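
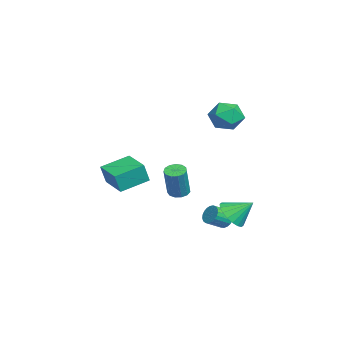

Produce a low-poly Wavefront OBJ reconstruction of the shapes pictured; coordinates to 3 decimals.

v -3.604 -1.172 -1.905
v -3.07 -1.38 -2.14
v -2.341 -1.576 -0.31
v -2.876 -1.368 -0.075
v -3.038 -1.033 -2.116
v -2.309 -1.229 -0.285
v -3.186 -0.73 -2.024
v -2.457 -0.926 -0.194
v -3.467 -0.567 -1.895
v -2.738 -0.764 -0.065
v -3.792 -0.597 -1.769
v -3.063 -0.793 0.061
v -4.057 -0.809 -1.686
v -3.328 -1.005 0.144
v -4.178 -1.136 -1.673
v -3.449 -1.332 0.158
v -4.117 -1.475 -1.734
v -3.389 -1.671 0.097
v -3.894 -1.717 -1.849
v -3.165 -1.914 -0.018
v -3.578 -1.787 -1.982
v -2.85 -1.983 -0.151
v -3.271 -1.661 -2.09
v -2.542 -1.857 -0.26
v 0.844 -4.859 0.552
v 1.087 -5.134 1.684
v 0.113 -3.422 1.058
v 0.356 -3.697 2.19
v 2.284 -4.083 0.43
v 2.527 -4.358 1.562
v 1.553 -2.646 0.936
v 1.796 -2.921 2.068
v 1.588 1.18 -1.766
v 1.781 0.95 -2.285
v 2.205 0.15 -1.774
v 2.012 0.38 -1.254
v 1.972 1.095 -2.218
v 2.397 0.295 -1.707
v 2.098 1.254 -2.073
v 2.522 0.455 -1.561
v 2.135 1.401 -1.874
v 2.559 0.601 -1.363
v 2.077 1.509 -1.657
v 2.502 0.71 -1.146
v 1.935 1.561 -1.459
v 2.36 0.761 -0.947
v 1.733 1.546 -1.313
v 2.157 0.747 -0.802
v 1.505 1.468 -1.246
v 1.93 0.669 -0.735
v 1.292 1.341 -1.269
v 1.717 0.541 -0.757
v 1.13 1.185 -1.378
v 1.555 0.385 -0.866
v 1.047 1.029 -1.553
v 1.472 0.229 -1.042
v 1.058 0.898 -1.766
v 1.482 0.099 -1.254
v 1.16 0.817 -1.978
v 1.585 0.017 -1.467
v 1.336 0.798 -2.154
v 1.761 -0.002 -1.642
v 1.556 0.845 -2.263
v 1.98 0.045 -1.751
v -4.308 1.925 4.195
v -3.269 1.715 4.25
v -4.431 0.945 2.79
v -3.392 0.735 2.845
v -4.052 0.342 3.578
v -3.976 0.948 4.446
v -3.724 1.712 2.594
v -3.648 2.318 3.462
v -2.907 1.584 3.261
v -3.11 0.737 3.869
v -4.59 1.923 3.171
v -4.793 1.076 3.779
v 2.888 1.431 -0.914
v 3.568 0.971 -0.477
v 3.032 2.489 -0.026
v 3.773 1.185 -0.765
v 3.802 1.448 -1.084
v 3.651 1.708 -1.368
v 3.349 1.912 -1.563
v 2.955 2.022 -1.629
v 2.548 2.014 -1.554
v 2.208 1.891 -1.352
v 2.003 1.676 -1.064
v 1.974 1.413 -0.745
v 2.125 1.153 -0.461
v 2.427 0.949 -0.266
v 2.821 0.84 -0.2
v 3.228 0.847 -0.275
f 2 1 5
f 2 5 3
f 3 5 6
f 3 6 4
f 5 1 7
f 5 7 6
f 6 7 8
f 6 8 4
f 7 1 9
f 7 9 8
f 8 9 10
f 8 10 4
f 9 1 11
f 9 11 10
f 10 11 12
f 10 12 4
f 11 1 13
f 11 13 12
f 12 13 14
f 12 14 4
f 13 1 15
f 13 15 14
f 14 15 16
f 14 16 4
f 15 1 17
f 15 17 16
f 16 17 18
f 16 18 4
f 17 1 19
f 17 19 18
f 18 19 20
f 18 20 4
f 19 1 21
f 19 21 20
f 20 21 22
f 20 22 4
f 21 1 23
f 21 23 22
f 22 23 24
f 22 24 4
f 23 1 2
f 23 2 24
f 24 2 3
f 24 3 4
f 26 28 25
f 29 26 25
f 25 28 27
f 27 29 25
f 26 32 28
f 30 26 29
f 30 32 26
f 28 32 27
f 31 29 27
f 27 32 31
f 31 30 29
f 32 30 31
f 34 33 37
f 34 37 35
f 35 37 38
f 35 38 36
f 37 33 39
f 37 39 38
f 38 39 40
f 38 40 36
f 39 33 41
f 39 41 40
f 40 41 42
f 40 42 36
f 41 33 43
f 41 43 42
f 42 43 44
f 42 44 36
f 43 33 45
f 43 45 44
f 44 45 46
f 44 46 36
f 45 33 47
f 45 47 46
f 46 47 48
f 46 48 36
f 47 33 49
f 47 49 48
f 48 49 50
f 48 50 36
f 49 33 51
f 49 51 50
f 50 51 52
f 50 52 36
f 51 33 53
f 51 53 52
f 52 53 54
f 52 54 36
f 53 33 55
f 53 55 54
f 54 55 56
f 54 56 36
f 55 33 57
f 55 57 56
f 56 57 58
f 56 58 36
f 57 33 59
f 57 59 58
f 58 59 60
f 58 60 36
f 59 33 61
f 59 61 60
f 60 61 62
f 60 62 36
f 61 33 63
f 61 63 62
f 62 63 64
f 62 64 36
f 63 33 34
f 63 34 64
f 64 34 35
f 64 35 36
f 65 76 70
f 65 70 66
f 65 66 72
f 65 72 75
f 65 75 76
f 66 70 74
f 70 76 69
f 76 75 67
f 75 72 71
f 72 66 73
f 68 74 69
f 68 69 67
f 68 67 71
f 68 71 73
f 68 73 74
f 69 74 70
f 67 69 76
f 71 67 75
f 73 71 72
f 74 73 66
f 78 77 80
f 78 80 79
f 80 77 81
f 80 81 79
f 81 77 82
f 81 82 79
f 82 77 83
f 82 83 79
f 83 77 84
f 83 84 79
f 84 77 85
f 84 85 79
f 85 77 86
f 85 86 79
f 86 77 87
f 86 87 79
f 87 77 88
f 87 88 79
f 88 77 89
f 88 89 79
f 89 77 90
f 89 90 79
f 90 77 91
f 90 91 79
f 91 77 92
f 91 92 79
f 92 77 78
f 92 78 79



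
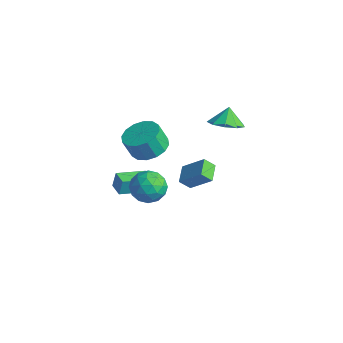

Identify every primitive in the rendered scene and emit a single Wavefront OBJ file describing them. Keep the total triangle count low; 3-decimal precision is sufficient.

v -2.128 2.1 -2.783
v -2.403 1.594 -2.213
v -2.847 2.853 -2.463
v -3.123 2.348 -1.893
v -1.077 2.672 -1.767
v -1.353 2.167 -1.197
v -1.797 3.426 -1.447
v -2.072 2.92 -0.877
v -1.304 3.659 2.03
v -0.52 4.213 2.019
v -1.576 4.061 2.95
v -1.021 4.527 1.734
v -1.655 4.436 1.587
v -2.124 3.98 1.648
v -2.21 3.375 1.887
v -1.872 2.902 2.193
v -1.268 2.784 2.423
v -0.682 3.075 2.469
v -0.386 3.639 2.31
v 0.097 -2.615 1.881
v 0.72 -1.89 1.938
v 1.22 -3.61 2.262
v 1.843 -2.885 2.319
v 1.144 -2.967 2.967
v 0.449 -2.352 2.731
v 1.491 -3.148 1.469
v 0.796 -2.533 1.233
v 1.581 -2.22 1.683
v 1.366 -2.108 2.608
v 0.574 -3.392 1.592
v 0.359 -3.28 2.517
v 0.31 -2.165 1.876
v 1.63 -3.335 2.324
v 1.219 -3.383 2.705
v 1.585 -2.957 2.738
v 0.151 -2.436 2.343
v 0.517 -2.011 2.376
v 0.766 -2.643 2.98
v 1.423 -3.489 1.824
v 1.789 -3.064 1.857
v 0.355 -2.543 1.462
v 0.721 -2.117 1.495
v 1.174 -2.857 1.22
v 1.182 -1.933 1.759
v 1.842 -2.518 1.983
v 1.635 -2.673 1.484
v 1.227 -2.311 1.345
v 1.056 -1.867 2.304
v 1.716 -2.452 2.527
v 1.305 -2.5 2.908
v 0.897 -2.138 2.77
v 1.562 -2.061 2.154
v 0.224 -3.048 1.673
v 0.884 -3.633 1.896
v 1.043 -3.362 1.43
v 0.635 -3 1.292
v 0.098 -2.982 2.217
v 0.758 -3.567 2.441
v 0.713 -3.189 2.855
v 0.305 -2.827 2.716
v 0.378 -3.439 2.046
v -1.629 -0.74 2.205
v -0.94 -0.113 2.57
v -1.162 -0.514 3.679
v -1.851 -1.14 3.315
v -1.383 0.155 2.578
v -1.605 -0.246 3.687
v -1.891 0.184 2.487
v -2.113 -0.217 3.596
v -2.33 -0.035 2.32
v -2.552 -0.436 3.429
v -2.58 -0.443 2.122
v -2.802 -0.844 3.231
v -2.576 -0.93 1.947
v -2.798 -1.331 3.056
v -2.318 -1.366 1.841
v -2.54 -1.767 2.95
v -1.875 -1.634 1.833
v -2.097 -2.035 2.942
v -1.367 -1.663 1.924
v -1.589 -2.064 3.033
v -0.928 -1.444 2.091
v -1.15 -1.845 3.2
v -0.678 -1.036 2.289
v -0.9 -1.437 3.398
v -0.682 -0.549 2.464
v -0.904 -0.95 3.573
v -4.094 -1.291 -2.172
v -4.064 -1.085 -1.276
v -3.723 0.263 -2.541
v -3.693 0.469 -1.645
v -3.247 -1.489 -2.155
v -3.217 -1.283 -1.259
v -2.876 0.065 -2.524
v -2.846 0.271 -1.628
f 2 4 1
f 5 2 1
f 1 4 3
f 3 5 1
f 2 8 4
f 6 2 5
f 6 8 2
f 4 8 3
f 7 5 3
f 3 8 7
f 7 6 5
f 8 6 7
f 10 9 12
f 10 12 11
f 12 9 13
f 12 13 11
f 13 9 14
f 13 14 11
f 14 9 15
f 14 15 11
f 15 9 16
f 15 16 11
f 16 9 17
f 16 17 11
f 17 9 18
f 17 18 11
f 18 9 19
f 18 19 11
f 19 9 10
f 19 10 11
f 20 57 36
f 57 31 60
f 36 60 25
f 57 60 36
f 20 36 32
f 36 25 37
f 32 37 21
f 36 37 32
f 20 32 41
f 32 21 42
f 41 42 27
f 32 42 41
f 20 41 53
f 41 27 56
f 53 56 30
f 41 56 53
f 20 53 57
f 53 30 61
f 57 61 31
f 53 61 57
f 21 37 48
f 37 25 51
f 48 51 29
f 37 51 48
f 25 60 38
f 60 31 59
f 38 59 24
f 60 59 38
f 31 61 58
f 61 30 54
f 58 54 22
f 61 54 58
f 30 56 55
f 56 27 43
f 55 43 26
f 56 43 55
f 27 42 47
f 42 21 44
f 47 44 28
f 42 44 47
f 23 49 35
f 49 29 50
f 35 50 24
f 49 50 35
f 23 35 33
f 35 24 34
f 33 34 22
f 35 34 33
f 23 33 40
f 33 22 39
f 40 39 26
f 33 39 40
f 23 40 45
f 40 26 46
f 45 46 28
f 40 46 45
f 23 45 49
f 45 28 52
f 49 52 29
f 45 52 49
f 24 50 38
f 50 29 51
f 38 51 25
f 50 51 38
f 22 34 58
f 34 24 59
f 58 59 31
f 34 59 58
f 26 39 55
f 39 22 54
f 55 54 30
f 39 54 55
f 28 46 47
f 46 26 43
f 47 43 27
f 46 43 47
f 29 52 48
f 52 28 44
f 48 44 21
f 52 44 48
f 63 62 66
f 63 66 64
f 64 66 67
f 64 67 65
f 66 62 68
f 66 68 67
f 67 68 69
f 67 69 65
f 68 62 70
f 68 70 69
f 69 70 71
f 69 71 65
f 70 62 72
f 70 72 71
f 71 72 73
f 71 73 65
f 72 62 74
f 72 74 73
f 73 74 75
f 73 75 65
f 74 62 76
f 74 76 75
f 75 76 77
f 75 77 65
f 76 62 78
f 76 78 77
f 77 78 79
f 77 79 65
f 78 62 80
f 78 80 79
f 79 80 81
f 79 81 65
f 80 62 82
f 80 82 81
f 81 82 83
f 81 83 65
f 82 62 84
f 82 84 83
f 83 84 85
f 83 85 65
f 84 62 86
f 84 86 85
f 85 86 87
f 85 87 65
f 86 62 63
f 86 63 87
f 87 63 64
f 87 64 65
f 89 91 88
f 92 89 88
f 88 91 90
f 90 92 88
f 89 95 91
f 93 89 92
f 93 95 89
f 91 95 90
f 94 92 90
f 90 95 94
f 94 93 92
f 95 93 94



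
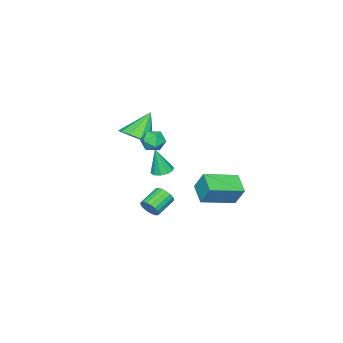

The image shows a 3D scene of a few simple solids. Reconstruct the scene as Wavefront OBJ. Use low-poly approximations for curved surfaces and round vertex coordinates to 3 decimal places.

v -3.188 2.34 -3.141
v -3.148 2.974 -1.939
v -4.918 3.477 -3.683
v -4.877 4.112 -2.481
v -2.383 3.308 -3.679
v -2.342 3.943 -2.477
v -4.112 4.446 -4.221
v -4.072 5.08 -3.019
v -0.889 0.975 -4.266
v -0.621 1.279 -3.758
v -1.844 1.43 -3.205
v -2.111 1.125 -3.714
v -0.677 1.496 -3.941
v -1.9 1.647 -3.388
v -0.775 1.61 -4.188
v -1.998 1.761 -3.635
v -0.895 1.598 -4.451
v -2.118 1.748 -3.898
v -1.014 1.462 -4.677
v -2.237 1.613 -4.124
v -1.109 1.23 -4.822
v -2.331 1.381 -4.269
v -1.159 0.948 -4.857
v -2.382 1.098 -4.304
v -1.156 0.67 -4.775
v -2.379 0.821 -4.222
v -1.1 0.453 -4.592
v -2.323 0.604 -4.039
v -1.002 0.339 -4.345
v -2.225 0.49 -3.792
v -0.882 0.352 -4.082
v -2.105 0.502 -3.529
v -0.763 0.487 -3.856
v -1.986 0.638 -3.303
v -0.669 0.719 -3.711
v -1.891 0.87 -3.158
v -0.618 1.002 -3.676
v -1.841 1.152 -3.123
v 1.001 1.469 2.408
v 1.687 1.062 3.028
v -0.181 1.611 3.812
v 1.767 1.681 3.032
v 1.554 2.219 2.798
v 1.129 2.471 2.415
v 0.656 2.339 2.03
v 0.314 1.876 1.789
v 0.235 1.257 1.785
v 0.448 0.719 2.019
v 0.872 0.467 2.402
v 1.346 0.598 2.787
v -0.677 1.98 -0.758
v -0.216 1.547 -0.905
v -0.443 1.68 0.858
v -0.04 1.906 -0.864
v -0.108 2.293 -0.782
v -0.393 2.561 -0.691
v -0.787 2.607 -0.625
v -1.139 2.413 -0.61
v -1.314 2.054 -0.651
v -1.246 1.667 -0.733
v -0.961 1.399 -0.825
v -0.568 1.353 -0.89
v 2.198 4.291 3.575
v 2.616 3.971 4.089
v 2.224 3.289 2.931
v 2.642 2.969 3.445
v 1.938 3.129 3.59
v 1.922 3.748 3.988
v 2.918 3.512 3.032
v 2.902 4.131 3.43
v 3.061 3.49 3.754
v 2.455 3.253 4.099
v 2.385 4.007 2.921
v 1.779 3.77 3.266
f 2 4 1
f 5 2 1
f 1 4 3
f 3 5 1
f 2 8 4
f 6 2 5
f 6 8 2
f 4 8 3
f 7 5 3
f 3 8 7
f 7 6 5
f 8 6 7
f 10 9 13
f 10 13 11
f 11 13 14
f 11 14 12
f 13 9 15
f 13 15 14
f 14 15 16
f 14 16 12
f 15 9 17
f 15 17 16
f 16 17 18
f 16 18 12
f 17 9 19
f 17 19 18
f 18 19 20
f 18 20 12
f 19 9 21
f 19 21 20
f 20 21 22
f 20 22 12
f 21 9 23
f 21 23 22
f 22 23 24
f 22 24 12
f 23 9 25
f 23 25 24
f 24 25 26
f 24 26 12
f 25 9 27
f 25 27 26
f 26 27 28
f 26 28 12
f 27 9 29
f 27 29 28
f 28 29 30
f 28 30 12
f 29 9 31
f 29 31 30
f 30 31 32
f 30 32 12
f 31 9 33
f 31 33 32
f 32 33 34
f 32 34 12
f 33 9 35
f 33 35 34
f 34 35 36
f 34 36 12
f 35 9 37
f 35 37 36
f 36 37 38
f 36 38 12
f 37 9 10
f 37 10 38
f 38 10 11
f 38 11 12
f 40 39 42
f 40 42 41
f 42 39 43
f 42 43 41
f 43 39 44
f 43 44 41
f 44 39 45
f 44 45 41
f 45 39 46
f 45 46 41
f 46 39 47
f 46 47 41
f 47 39 48
f 47 48 41
f 48 39 49
f 48 49 41
f 49 39 50
f 49 50 41
f 50 39 40
f 50 40 41
f 52 51 54
f 52 54 53
f 54 51 55
f 54 55 53
f 55 51 56
f 55 56 53
f 56 51 57
f 56 57 53
f 57 51 58
f 57 58 53
f 58 51 59
f 58 59 53
f 59 51 60
f 59 60 53
f 60 51 61
f 60 61 53
f 61 51 62
f 61 62 53
f 62 51 52
f 62 52 53
f 63 74 68
f 63 68 64
f 63 64 70
f 63 70 73
f 63 73 74
f 64 68 72
f 68 74 67
f 74 73 65
f 73 70 69
f 70 64 71
f 66 72 67
f 66 67 65
f 66 65 69
f 66 69 71
f 66 71 72
f 67 72 68
f 65 67 74
f 69 65 73
f 71 69 70
f 72 71 64



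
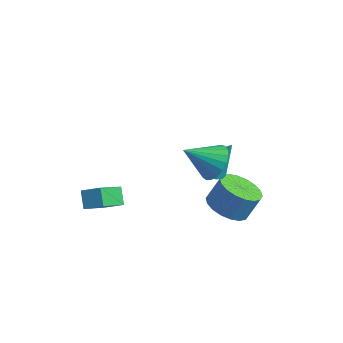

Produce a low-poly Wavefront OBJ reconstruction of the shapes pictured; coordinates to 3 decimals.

v -2.575 -1.472 -3.144
v -3.079 -0.988 -2.53
v -2.588 -0 -4.314
v -3.092 0.484 -3.7
v -1.768 -1.144 -2.74
v -2.272 -0.66 -2.126
v -1.781 0.328 -3.91
v -2.285 0.812 -3.296
v 1.436 2.209 -0.875
v 1.89 2.716 -1.276
v 2.144 2.771 0.635
v 1.576 2.914 -1.203
v 1.23 2.95 -1.054
v 0.931 2.817 -0.865
v 0.748 2.544 -0.677
v 0.723 2.195 -0.535
v 0.861 1.848 -0.471
v 1.13 1.585 -0.499
v 1.47 1.464 -0.614
v 1.802 1.514 -0.788
v 2.05 1.723 -0.982
v 2.157 2.044 -1.152
v 2.099 2.402 -1.258
v 1.952 2.784 -3.94
v 2.889 2.337 -3.992
v 3.226 2.909 -2.852
v 2.288 3.356 -2.8
v 2.954 2.738 -4.213
v 3.291 3.311 -3.072
v 2.821 3.149 -4.38
v 3.157 3.721 -3.239
v 2.515 3.487 -4.46
v 2.852 4.06 -3.319
v 2.098 3.686 -4.436
v 2.434 4.259 -3.296
v 1.652 3.706 -4.315
v 1.988 4.279 -3.174
v 1.265 3.544 -4.119
v 1.601 4.116 -2.979
v 1.014 3.231 -3.888
v 1.351 3.803 -2.748
v 0.949 2.829 -3.668
v 1.286 3.402 -2.527
v 1.083 2.419 -3.501
v 1.419 2.991 -2.36
v 1.388 2.08 -3.421
v 1.725 2.653 -2.28
v 1.806 1.881 -3.444
v 2.142 2.454 -2.304
v 2.252 1.861 -3.566
v 2.588 2.434 -2.425
v 2.639 2.024 -3.761
v 2.975 2.596 -2.621
v 2.836 0.433 1.699
v 3.538 0.224 2.239
v 1.844 -0.413 2.661
v 3.413 0.546 2.393
v 3.188 0.849 2.428
v 2.902 1.079 2.336
v 2.605 1.198 2.134
v 2.348 1.185 1.857
v 2.175 1.041 1.553
v 2.116 0.793 1.274
v 2.182 0.482 1.068
v 2.36 0.163 0.971
v 2.621 -0.11 1.001
v 2.919 -0.288 1.151
v 3.203 -0.342 1.395
v 3.423 -0.262 1.693
v 3.541 -0.062 1.991
f 2 4 1
f 5 2 1
f 1 4 3
f 3 5 1
f 2 8 4
f 6 2 5
f 6 8 2
f 4 8 3
f 7 5 3
f 3 8 7
f 7 6 5
f 8 6 7
f 10 9 12
f 10 12 11
f 12 9 13
f 12 13 11
f 13 9 14
f 13 14 11
f 14 9 15
f 14 15 11
f 15 9 16
f 15 16 11
f 16 9 17
f 16 17 11
f 17 9 18
f 17 18 11
f 18 9 19
f 18 19 11
f 19 9 20
f 19 20 11
f 20 9 21
f 20 21 11
f 21 9 22
f 21 22 11
f 22 9 23
f 22 23 11
f 23 9 10
f 23 10 11
f 25 24 28
f 25 28 26
f 26 28 29
f 26 29 27
f 28 24 30
f 28 30 29
f 29 30 31
f 29 31 27
f 30 24 32
f 30 32 31
f 31 32 33
f 31 33 27
f 32 24 34
f 32 34 33
f 33 34 35
f 33 35 27
f 34 24 36
f 34 36 35
f 35 36 37
f 35 37 27
f 36 24 38
f 36 38 37
f 37 38 39
f 37 39 27
f 38 24 40
f 38 40 39
f 39 40 41
f 39 41 27
f 40 24 42
f 40 42 41
f 41 42 43
f 41 43 27
f 42 24 44
f 42 44 43
f 43 44 45
f 43 45 27
f 44 24 46
f 44 46 45
f 45 46 47
f 45 47 27
f 46 24 48
f 46 48 47
f 47 48 49
f 47 49 27
f 48 24 50
f 48 50 49
f 49 50 51
f 49 51 27
f 50 24 52
f 50 52 51
f 51 52 53
f 51 53 27
f 52 24 25
f 52 25 53
f 53 25 26
f 53 26 27
f 55 54 57
f 55 57 56
f 57 54 58
f 57 58 56
f 58 54 59
f 58 59 56
f 59 54 60
f 59 60 56
f 60 54 61
f 60 61 56
f 61 54 62
f 61 62 56
f 62 54 63
f 62 63 56
f 63 54 64
f 63 64 56
f 64 54 65
f 64 65 56
f 65 54 66
f 65 66 56
f 66 54 67
f 66 67 56
f 67 54 68
f 67 68 56
f 68 54 69
f 68 69 56
f 69 54 70
f 69 70 56
f 70 54 55
f 70 55 56



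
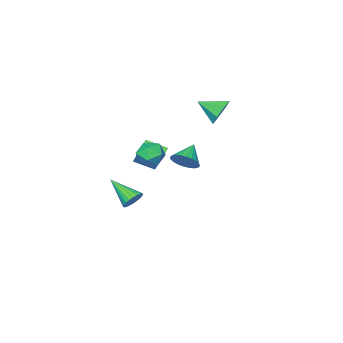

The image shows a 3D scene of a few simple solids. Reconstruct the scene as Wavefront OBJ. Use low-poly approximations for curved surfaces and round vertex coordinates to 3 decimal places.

v 2.825 0.986 2.286
v 3.223 1.574 1.92
v 3.357 0.126 1.48
v 3.755 0.714 1.114
v 3.948 0.505 1.861
v 3.619 1.036 2.359
v 2.961 0.664 1.041
v 2.632 1.195 1.539
v 3.307 1.375 1.151
v 3.917 1.277 1.658
v 2.663 0.423 1.742
v 3.273 0.325 2.249
v 0.974 -3.063 -4.052
v 1.625 -3.052 -4.162
v 1.166 -4.617 -3.068
v 1.603 -2.907 -3.929
v 1.473 -2.79 -3.718
v 1.257 -2.719 -3.565
v 0.992 -2.708 -3.496
v 0.723 -2.759 -3.523
v 0.498 -2.861 -3.641
v 0.355 -2.999 -3.831
v 0.319 -3.148 -4.059
v 0.397 -3.282 -4.285
v 0.574 -3.378 -4.472
v 0.82 -3.419 -4.586
v 1.093 -3.399 -4.607
v 1.345 -3.321 -4.533
v 1.533 -3.198 -4.375
v 0.014 -3.559 -0.817
v 0.75 -2.323 0.572
v -0.653 -2.637 -1.284
v 0.083 -1.401 0.105
v 0.717 -3.339 -1.385
v 1.453 -2.103 0.004
v 0.05 -2.417 -1.852
v 0.786 -1.181 -0.463
v 3.108 3.053 1.964
v 3.504 2.455 2.182
v 2.172 2.687 2.656
v 3.578 2.65 2.387
v 3.581 2.907 2.527
v 3.512 3.186 2.582
v 3.382 3.445 2.543
v 3.21 3.644 2.415
v 3.022 3.753 2.219
v 2.847 3.756 1.984
v 2.712 3.652 1.746
v 2.638 3.457 1.542
v 2.635 3.2 1.401
v 2.704 2.921 1.347
v 2.834 2.662 1.386
v 3.006 2.463 1.514
v 3.194 2.353 1.71
v 3.369 2.35 1.945
v -2.344 -0.081 2.307
v -1.62 0.057 1.809
v -1.736 -1.159 2.893
v -1.596 0.392 2.401
v -2.011 0.451 2.938
v -2.621 0.197 3.106
v -3.069 -0.219 2.805
v -3.092 -0.554 2.212
v -2.677 -0.612 1.675
v -2.067 -0.359 1.508
f 1 12 6
f 1 6 2
f 1 2 8
f 1 8 11
f 1 11 12
f 2 6 10
f 6 12 5
f 12 11 3
f 11 8 7
f 8 2 9
f 4 10 5
f 4 5 3
f 4 3 7
f 4 7 9
f 4 9 10
f 5 10 6
f 3 5 12
f 7 3 11
f 9 7 8
f 10 9 2
f 14 13 16
f 14 16 15
f 16 13 17
f 16 17 15
f 17 13 18
f 17 18 15
f 18 13 19
f 18 19 15
f 19 13 20
f 19 20 15
f 20 13 21
f 20 21 15
f 21 13 22
f 21 22 15
f 22 13 23
f 22 23 15
f 23 13 24
f 23 24 15
f 24 13 25
f 24 25 15
f 25 13 26
f 25 26 15
f 26 13 27
f 26 27 15
f 27 13 28
f 27 28 15
f 28 13 29
f 28 29 15
f 29 13 14
f 29 14 15
f 31 33 30
f 34 31 30
f 30 33 32
f 32 34 30
f 31 37 33
f 35 31 34
f 35 37 31
f 33 37 32
f 36 34 32
f 32 37 36
f 36 35 34
f 37 35 36
f 39 38 41
f 39 41 40
f 41 38 42
f 41 42 40
f 42 38 43
f 42 43 40
f 43 38 44
f 43 44 40
f 44 38 45
f 44 45 40
f 45 38 46
f 45 46 40
f 46 38 47
f 46 47 40
f 47 38 48
f 47 48 40
f 48 38 49
f 48 49 40
f 49 38 50
f 49 50 40
f 50 38 51
f 50 51 40
f 51 38 52
f 51 52 40
f 52 38 53
f 52 53 40
f 53 38 54
f 53 54 40
f 54 38 55
f 54 55 40
f 55 38 39
f 55 39 40
f 57 56 59
f 57 59 58
f 59 56 60
f 59 60 58
f 60 56 61
f 60 61 58
f 61 56 62
f 61 62 58
f 62 56 63
f 62 63 58
f 63 56 64
f 63 64 58
f 64 56 65
f 64 65 58
f 65 56 57
f 65 57 58



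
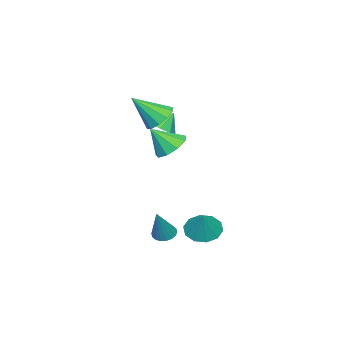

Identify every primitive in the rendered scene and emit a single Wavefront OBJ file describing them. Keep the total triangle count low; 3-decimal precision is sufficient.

v -1.874 -1.099 1.33
v -1.219 -1.381 1.755
v -2.326 -0.641 2.33
v -1.127 -0.794 1.528
v -1.473 -0.387 1.185
v -2.053 -0.396 0.926
v -2.528 -0.818 0.904
v -2.62 -1.404 1.132
v -2.274 -1.812 1.475
v -1.694 -1.802 1.733
v 1.461 3.28 -4.028
v 2.221 2.661 -4.344
v 2.299 3.7 -2.832
v 2.311 3.233 -4.607
v 2.077 3.823 -4.65
v 1.607 4.206 -4.455
v 1.082 4.236 -4.097
v 0.701 3.9 -3.713
v 0.61 3.328 -3.449
v 0.845 2.737 -3.407
v 1.314 2.355 -3.602
v 1.84 2.325 -3.959
v 2.741 1.725 -4.185
v 3.301 1.845 -4.532
v 3.799 1.895 -2.415
v 3.188 2.118 -4.491
v 2.987 2.313 -4.389
v 2.737 2.392 -4.247
v 2.487 2.338 -4.093
v 2.288 2.163 -3.957
v 2.179 1.901 -3.866
v 2.18 1.604 -3.839
v 2.293 1.331 -3.88
v 2.494 1.136 -3.981
v 2.744 1.058 -4.123
v 2.994 1.111 -4.278
v 3.193 1.286 -4.414
v 3.303 1.548 -4.504
v 2.995 2.286 2.082
v 3.772 2.002 1.503
v 3.605 1.434 3.318
v 3.926 2.589 1.832
v 3.644 3.035 2.278
v 3.059 3.13 2.633
v 2.444 2.83 2.73
v 2.087 2.276 2.524
v 2.155 1.726 2.111
v 2.616 1.438 1.685
v 3.255 1.547 1.445
v -0.485 -0.4 2.526
v 0.072 0.361 2.858
v 0.345 -1.66 4.014
v -0.464 0.369 3.165
v -1.009 0.084 3.227
v -1.354 -0.386 3.022
v -1.367 -0.862 2.627
v -1.043 -1.16 2.193
v -0.507 -1.169 1.887
v 0.038 -0.883 1.824
v 0.383 -0.413 2.03
v 0.396 0.062 2.425
f 2 1 4
f 2 4 3
f 4 1 5
f 4 5 3
f 5 1 6
f 5 6 3
f 6 1 7
f 6 7 3
f 7 1 8
f 7 8 3
f 8 1 9
f 8 9 3
f 9 1 10
f 9 10 3
f 10 1 2
f 10 2 3
f 12 11 14
f 12 14 13
f 14 11 15
f 14 15 13
f 15 11 16
f 15 16 13
f 16 11 17
f 16 17 13
f 17 11 18
f 17 18 13
f 18 11 19
f 18 19 13
f 19 11 20
f 19 20 13
f 20 11 21
f 20 21 13
f 21 11 22
f 21 22 13
f 22 11 12
f 22 12 13
f 24 23 26
f 24 26 25
f 26 23 27
f 26 27 25
f 27 23 28
f 27 28 25
f 28 23 29
f 28 29 25
f 29 23 30
f 29 30 25
f 30 23 31
f 30 31 25
f 31 23 32
f 31 32 25
f 32 23 33
f 32 33 25
f 33 23 34
f 33 34 25
f 34 23 35
f 34 35 25
f 35 23 36
f 35 36 25
f 36 23 37
f 36 37 25
f 37 23 38
f 37 38 25
f 38 23 24
f 38 24 25
f 40 39 42
f 40 42 41
f 42 39 43
f 42 43 41
f 43 39 44
f 43 44 41
f 44 39 45
f 44 45 41
f 45 39 46
f 45 46 41
f 46 39 47
f 46 47 41
f 47 39 48
f 47 48 41
f 48 39 49
f 48 49 41
f 49 39 40
f 49 40 41
f 51 50 53
f 51 53 52
f 53 50 54
f 53 54 52
f 54 50 55
f 54 55 52
f 55 50 56
f 55 56 52
f 56 50 57
f 56 57 52
f 57 50 58
f 57 58 52
f 58 50 59
f 58 59 52
f 59 50 60
f 59 60 52
f 60 50 61
f 60 61 52
f 61 50 51
f 61 51 52



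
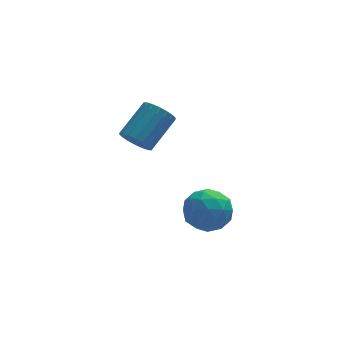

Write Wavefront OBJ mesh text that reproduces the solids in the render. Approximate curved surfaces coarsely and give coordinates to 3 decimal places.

v -2.827 -1.219 0.608
v -2.23 -1.457 0.202
v -1.136 -0.46 1.226
v -1.733 -0.221 1.632
v -2.328 -1.179 0.036
v -1.234 -0.182 1.06
v -2.525 -0.909 -0.017
v -1.43 0.088 1.007
v -2.781 -0.7 0.054
v -1.687 0.297 1.078
v -3.047 -0.594 0.235
v -1.953 0.403 1.259
v -3.269 -0.612 0.489
v -2.175 0.385 1.513
v -3.403 -0.75 0.767
v -2.309 0.248 1.791
v -3.424 -0.98 1.014
v -2.33 0.017 2.038
v -3.326 -1.258 1.18
v -2.232 -0.261 2.204
v -3.13 -1.528 1.233
v -2.035 -0.531 2.257
v -2.873 -1.737 1.162
v -1.779 -0.74 2.186
v -2.607 -1.843 0.981
v -1.513 -0.846 2.005
v -2.385 -1.825 0.727
v -1.291 -0.828 1.751
v -2.251 -1.688 0.449
v -1.157 -0.69 1.473
v 0.31 -1.488 -4.318
v 0.851 -2.254 -3.756
v -0.891 -1.386 -3.024
v -0.35 -2.152 -2.462
v 0.088 -1.159 -2.594
v 0.831 -1.222 -3.394
v -0.871 -2.418 -3.386
v -0.128 -2.481 -4.186
v 0.121 -2.829 -3.18
v 0.714 -2.051 -2.691
v -0.754 -1.589 -4.089
v -0.161 -0.811 -3.6
v 0.686 -1.88 -4.151
v -0.726 -1.76 -2.629
v -0.468 -1.177 -2.707
v -0.15 -1.627 -2.376
v 0.674 -1.273 -3.938
v 0.992 -1.724 -3.608
v 0.544 -1.08 -2.925
v -1.032 -1.916 -3.172
v -0.714 -2.367 -2.842
v 0.11 -2.013 -4.404
v 0.428 -2.463 -4.073
v -0.584 -2.56 -3.855
v 0.575 -2.668 -3.482
v -0.131 -2.608 -2.721
v -0.437 -2.764 -3.264
v -0.001 -2.801 -3.734
v 0.924 -2.211 -3.194
v 0.217 -2.151 -2.433
v 0.475 -1.568 -2.511
v 0.912 -1.604 -2.981
v 0.495 -2.549 -2.855
v -0.257 -1.489 -4.347
v -0.964 -1.429 -3.586
v -0.952 -2.036 -3.799
v -0.515 -2.072 -4.269
v 0.091 -1.032 -4.059
v -0.615 -0.972 -3.298
v -0.039 -0.839 -3.046
v 0.397 -0.876 -3.516
v -0.535 -1.091 -3.925
f 2 1 5
f 2 5 3
f 3 5 6
f 3 6 4
f 5 1 7
f 5 7 6
f 6 7 8
f 6 8 4
f 7 1 9
f 7 9 8
f 8 9 10
f 8 10 4
f 9 1 11
f 9 11 10
f 10 11 12
f 10 12 4
f 11 1 13
f 11 13 12
f 12 13 14
f 12 14 4
f 13 1 15
f 13 15 14
f 14 15 16
f 14 16 4
f 15 1 17
f 15 17 16
f 16 17 18
f 16 18 4
f 17 1 19
f 17 19 18
f 18 19 20
f 18 20 4
f 19 1 21
f 19 21 20
f 20 21 22
f 20 22 4
f 21 1 23
f 21 23 22
f 22 23 24
f 22 24 4
f 23 1 25
f 23 25 24
f 24 25 26
f 24 26 4
f 25 1 27
f 25 27 26
f 26 27 28
f 26 28 4
f 27 1 29
f 27 29 28
f 28 29 30
f 28 30 4
f 29 1 2
f 29 2 30
f 30 2 3
f 30 3 4
f 31 68 47
f 68 42 71
f 47 71 36
f 68 71 47
f 31 47 43
f 47 36 48
f 43 48 32
f 47 48 43
f 31 43 52
f 43 32 53
f 52 53 38
f 43 53 52
f 31 52 64
f 52 38 67
f 64 67 41
f 52 67 64
f 31 64 68
f 64 41 72
f 68 72 42
f 64 72 68
f 32 48 59
f 48 36 62
f 59 62 40
f 48 62 59
f 36 71 49
f 71 42 70
f 49 70 35
f 71 70 49
f 42 72 69
f 72 41 65
f 69 65 33
f 72 65 69
f 41 67 66
f 67 38 54
f 66 54 37
f 67 54 66
f 38 53 58
f 53 32 55
f 58 55 39
f 53 55 58
f 34 60 46
f 60 40 61
f 46 61 35
f 60 61 46
f 34 46 44
f 46 35 45
f 44 45 33
f 46 45 44
f 34 44 51
f 44 33 50
f 51 50 37
f 44 50 51
f 34 51 56
f 51 37 57
f 56 57 39
f 51 57 56
f 34 56 60
f 56 39 63
f 60 63 40
f 56 63 60
f 35 61 49
f 61 40 62
f 49 62 36
f 61 62 49
f 33 45 69
f 45 35 70
f 69 70 42
f 45 70 69
f 37 50 66
f 50 33 65
f 66 65 41
f 50 65 66
f 39 57 58
f 57 37 54
f 58 54 38
f 57 54 58
f 40 63 59
f 63 39 55
f 59 55 32
f 63 55 59



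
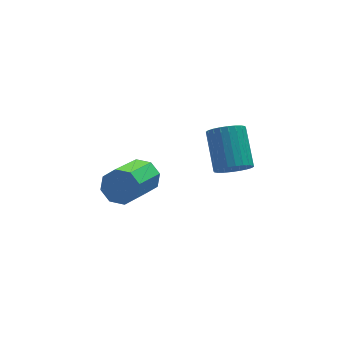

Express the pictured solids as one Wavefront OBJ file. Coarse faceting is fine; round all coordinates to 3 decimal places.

v -2.558 -1.982 -3.899
v -2.19 -1.898 -3.334
v -3.194 -3.133 -2.495
v -3.562 -3.218 -3.061
v -2.6 -1.578 -3.354
v -3.605 -2.813 -2.515
v -2.985 -1.495 -3.694
v -3.99 -2.731 -2.855
v -3.12 -1.698 -4.154
v -4.125 -2.933 -3.315
v -2.926 -2.067 -4.465
v -3.93 -3.302 -3.626
v -2.515 -2.387 -4.445
v -3.52 -3.622 -3.606
v -2.13 -2.469 -4.105
v -3.135 -3.705 -3.266
v -1.995 -2.267 -3.645
v -3 -3.502 -2.806
v 0.526 -2.21 -4.102
v 1.167 -2.13 -4.279
v 1.276 -0.87 -3.315
v 0.634 -0.95 -3.138
v 1.046 -1.983 -4.458
v 1.155 -0.723 -3.494
v 0.846 -1.87 -4.582
v 0.955 -0.61 -3.618
v 0.597 -1.809 -4.634
v 0.706 -0.549 -3.67
v 0.337 -1.809 -4.605
v 0.446 -0.549 -3.641
v 0.106 -1.87 -4.499
v 0.215 -0.61 -3.535
v -0.061 -1.983 -4.332
v 0.048 -0.723 -3.368
v -0.139 -2.13 -4.131
v -0.03 -0.871 -3.167
v -0.116 -2.29 -3.925
v -0.007 -1.03 -2.961
v 0.005 -2.437 -3.746
v 0.114 -1.177 -2.782
v 0.205 -2.55 -3.622
v 0.314 -1.29 -2.658
v 0.454 -2.611 -3.57
v 0.563 -1.351 -2.606
v 0.714 -2.611 -3.599
v 0.823 -1.351 -2.635
v 0.945 -2.55 -3.705
v 1.054 -1.29 -2.741
v 1.112 -2.437 -3.872
v 1.221 -1.177 -2.908
v 1.19 -2.289 -4.073
v 1.299 -1.03 -3.109
f 2 1 5
f 2 5 3
f 3 5 6
f 3 6 4
f 5 1 7
f 5 7 6
f 6 7 8
f 6 8 4
f 7 1 9
f 7 9 8
f 8 9 10
f 8 10 4
f 9 1 11
f 9 11 10
f 10 11 12
f 10 12 4
f 11 1 13
f 11 13 12
f 12 13 14
f 12 14 4
f 13 1 15
f 13 15 14
f 14 15 16
f 14 16 4
f 15 1 17
f 15 17 16
f 16 17 18
f 16 18 4
f 17 1 2
f 17 2 18
f 18 2 3
f 18 3 4
f 20 19 23
f 20 23 21
f 21 23 24
f 21 24 22
f 23 19 25
f 23 25 24
f 24 25 26
f 24 26 22
f 25 19 27
f 25 27 26
f 26 27 28
f 26 28 22
f 27 19 29
f 27 29 28
f 28 29 30
f 28 30 22
f 29 19 31
f 29 31 30
f 30 31 32
f 30 32 22
f 31 19 33
f 31 33 32
f 32 33 34
f 32 34 22
f 33 19 35
f 33 35 34
f 34 35 36
f 34 36 22
f 35 19 37
f 35 37 36
f 36 37 38
f 36 38 22
f 37 19 39
f 37 39 38
f 38 39 40
f 38 40 22
f 39 19 41
f 39 41 40
f 40 41 42
f 40 42 22
f 41 19 43
f 41 43 42
f 42 43 44
f 42 44 22
f 43 19 45
f 43 45 44
f 44 45 46
f 44 46 22
f 45 19 47
f 45 47 46
f 46 47 48
f 46 48 22
f 47 19 49
f 47 49 48
f 48 49 50
f 48 50 22
f 49 19 51
f 49 51 50
f 50 51 52
f 50 52 22
f 51 19 20
f 51 20 52
f 52 20 21
f 52 21 22



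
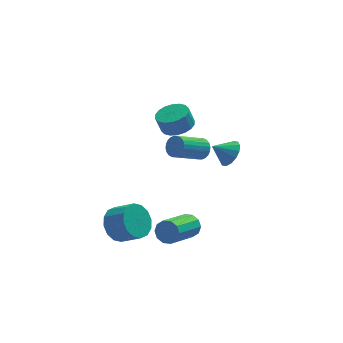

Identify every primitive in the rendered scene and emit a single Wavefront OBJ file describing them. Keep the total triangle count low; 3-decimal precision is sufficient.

v 3.582 2.609 -2.468
v 4.079 2.476 -1.767
v 2.618 2.671 -1.772
v 4.07 2.923 -1.82
v 3.93 3.286 -2.046
v 3.696 3.467 -2.386
v 3.432 3.419 -2.747
v 3.208 3.154 -3.034
v 3.084 2.742 -3.169
v 3.093 2.295 -3.116
v 3.234 1.932 -2.889
v 3.467 1.75 -2.55
v 3.731 1.799 -2.188
v 3.955 2.064 -1.902
v -3.067 -1.225 -3.969
v -2.269 -0.719 -4.45
v -1.375 -1.409 -3.692
v -2.173 -1.915 -3.211
v -2.395 -0.407 -4.016
v -1.501 -1.097 -3.259
v -2.701 -0.313 -3.57
v -1.806 -1.004 -2.813
v -3.104 -0.464 -3.231
v -2.21 -1.155 -2.474
v -3.498 -0.819 -3.089
v -2.604 -1.51 -2.332
v -3.777 -1.283 -3.183
v -2.882 -1.973 -2.426
v -3.865 -1.731 -3.488
v -2.971 -2.421 -2.73
v -3.739 -2.043 -3.921
v -2.845 -2.733 -3.164
v -3.434 -2.136 -4.367
v -2.539 -2.827 -3.61
v -3.03 -1.985 -4.706
v -2.136 -2.676 -3.949
v -2.636 -1.63 -4.848
v -1.742 -2.321 -4.091
v -2.358 -1.167 -4.754
v -1.463 -1.857 -3.997
v 0.388 -2.229 -3.763
v 0.869 -2.361 -3.259
v -0.506 -3.762 -2.312
v -0.988 -3.631 -2.817
v 0.62 -2.026 -3.124
v -0.755 -3.427 -2.177
v 0.283 -1.768 -3.234
v -1.093 -3.169 -2.287
v -0.015 -1.687 -3.546
v -1.391 -3.088 -2.599
v -0.159 -1.813 -3.941
v -1.535 -3.214 -2.994
v -0.094 -2.098 -4.268
v -1.469 -3.499 -3.321
v 0.155 -2.433 -4.403
v -1.22 -3.834 -3.456
v 0.493 -2.691 -4.293
v -0.883 -4.092 -3.346
v 0.791 -2.772 -3.981
v -0.585 -4.173 -3.034
v 0.935 -2.646 -3.586
v -0.441 -4.047 -2.639
v 1.269 -0.914 1.093
v 1.468 -0.598 1.625
v 0.011 -1.251 2.559
v -0.189 -1.566 2.027
v 1.321 -0.423 1.517
v -0.137 -1.076 2.45
v 1.165 -0.323 1.343
v -0.293 -0.975 2.277
v 1.025 -0.313 1.132
v -0.433 -0.965 2.066
v 0.922 -0.394 0.915
v -0.536 -1.046 1.848
v 0.872 -0.554 0.725
v -0.586 -1.207 1.658
v 0.883 -0.769 0.591
v -0.575 -1.422 1.524
v 0.952 -1.006 0.533
v -0.506 -1.659 1.467
v 1.069 -1.229 0.561
v -0.388 -1.882 1.495
v 1.217 -1.404 0.67
v -0.241 -2.057 1.603
v 1.373 -1.505 0.843
v -0.085 -2.157 1.777
v 1.513 -1.515 1.054
v 0.055 -2.167 1.988
v 1.616 -1.434 1.272
v 0.158 -2.086 2.205
v 1.666 -1.273 1.462
v 0.208 -1.926 2.395
v 1.655 -1.058 1.596
v 0.197 -1.711 2.529
v 1.586 -0.821 1.653
v 0.128 -1.474 2.587
v 0.248 -0.122 2.418
v 1.099 -0.103 2.679
v 0.803 -0.039 3.642
v -0.048 -0.058 3.382
v 1.014 0.28 2.627
v 0.718 0.344 3.591
v 0.778 0.584 2.534
v 0.481 0.648 3.498
v 0.436 0.748 2.418
v 0.14 0.812 3.382
v 0.058 0.74 2.302
v -0.239 0.804 3.266
v -0.283 0.561 2.209
v -0.58 0.625 3.173
v -0.519 0.246 2.158
v -0.815 0.31 3.121
v -0.603 -0.141 2.158
v -0.899 -0.077 3.121
v -0.518 -0.524 2.209
v -0.814 -0.46 3.173
v -0.281 -0.828 2.302
v -0.578 -0.764 3.266
v 0.06 -0.992 2.418
v -0.236 -0.928 3.382
v 0.439 -0.984 2.534
v 0.142 -0.92 3.498
v 0.78 -0.805 2.627
v 0.483 -0.741 3.591
v 1.015 -0.49 2.679
v 0.719 -0.426 3.642
f 2 1 4
f 2 4 3
f 4 1 5
f 4 5 3
f 5 1 6
f 5 6 3
f 6 1 7
f 6 7 3
f 7 1 8
f 7 8 3
f 8 1 9
f 8 9 3
f 9 1 10
f 9 10 3
f 10 1 11
f 10 11 3
f 11 1 12
f 11 12 3
f 12 1 13
f 12 13 3
f 13 1 14
f 13 14 3
f 14 1 2
f 14 2 3
f 16 15 19
f 16 19 17
f 17 19 20
f 17 20 18
f 19 15 21
f 19 21 20
f 20 21 22
f 20 22 18
f 21 15 23
f 21 23 22
f 22 23 24
f 22 24 18
f 23 15 25
f 23 25 24
f 24 25 26
f 24 26 18
f 25 15 27
f 25 27 26
f 26 27 28
f 26 28 18
f 27 15 29
f 27 29 28
f 28 29 30
f 28 30 18
f 29 15 31
f 29 31 30
f 30 31 32
f 30 32 18
f 31 15 33
f 31 33 32
f 32 33 34
f 32 34 18
f 33 15 35
f 33 35 34
f 34 35 36
f 34 36 18
f 35 15 37
f 35 37 36
f 36 37 38
f 36 38 18
f 37 15 39
f 37 39 38
f 38 39 40
f 38 40 18
f 39 15 16
f 39 16 40
f 40 16 17
f 40 17 18
f 42 41 45
f 42 45 43
f 43 45 46
f 43 46 44
f 45 41 47
f 45 47 46
f 46 47 48
f 46 48 44
f 47 41 49
f 47 49 48
f 48 49 50
f 48 50 44
f 49 41 51
f 49 51 50
f 50 51 52
f 50 52 44
f 51 41 53
f 51 53 52
f 52 53 54
f 52 54 44
f 53 41 55
f 53 55 54
f 54 55 56
f 54 56 44
f 55 41 57
f 55 57 56
f 56 57 58
f 56 58 44
f 57 41 59
f 57 59 58
f 58 59 60
f 58 60 44
f 59 41 61
f 59 61 60
f 60 61 62
f 60 62 44
f 61 41 42
f 61 42 62
f 62 42 43
f 62 43 44
f 64 63 67
f 64 67 65
f 65 67 68
f 65 68 66
f 67 63 69
f 67 69 68
f 68 69 70
f 68 70 66
f 69 63 71
f 69 71 70
f 70 71 72
f 70 72 66
f 71 63 73
f 71 73 72
f 72 73 74
f 72 74 66
f 73 63 75
f 73 75 74
f 74 75 76
f 74 76 66
f 75 63 77
f 75 77 76
f 76 77 78
f 76 78 66
f 77 63 79
f 77 79 78
f 78 79 80
f 78 80 66
f 79 63 81
f 79 81 80
f 80 81 82
f 80 82 66
f 81 63 83
f 81 83 82
f 82 83 84
f 82 84 66
f 83 63 85
f 83 85 84
f 84 85 86
f 84 86 66
f 85 63 87
f 85 87 86
f 86 87 88
f 86 88 66
f 87 63 89
f 87 89 88
f 88 89 90
f 88 90 66
f 89 63 91
f 89 91 90
f 90 91 92
f 90 92 66
f 91 63 93
f 91 93 92
f 92 93 94
f 92 94 66
f 93 63 95
f 93 95 94
f 94 95 96
f 94 96 66
f 95 63 64
f 95 64 96
f 96 64 65
f 96 65 66
f 98 97 101
f 98 101 99
f 99 101 102
f 99 102 100
f 101 97 103
f 101 103 102
f 102 103 104
f 102 104 100
f 103 97 105
f 103 105 104
f 104 105 106
f 104 106 100
f 105 97 107
f 105 107 106
f 106 107 108
f 106 108 100
f 107 97 109
f 107 109 108
f 108 109 110
f 108 110 100
f 109 97 111
f 109 111 110
f 110 111 112
f 110 112 100
f 111 97 113
f 111 113 112
f 112 113 114
f 112 114 100
f 113 97 115
f 113 115 114
f 114 115 116
f 114 116 100
f 115 97 117
f 115 117 116
f 116 117 118
f 116 118 100
f 117 97 119
f 117 119 118
f 118 119 120
f 118 120 100
f 119 97 121
f 119 121 120
f 120 121 122
f 120 122 100
f 121 97 123
f 121 123 122
f 122 123 124
f 122 124 100
f 123 97 125
f 123 125 124
f 124 125 126
f 124 126 100
f 125 97 98
f 125 98 126
f 126 98 99
f 126 99 100



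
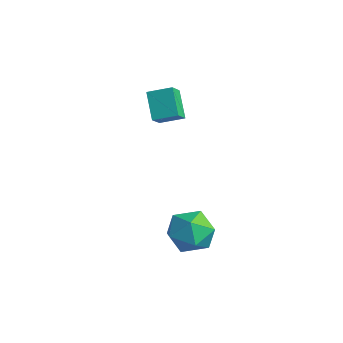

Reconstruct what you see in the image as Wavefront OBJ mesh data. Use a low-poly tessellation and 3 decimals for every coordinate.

v 1.872 3.277 -2.62
v 2.669 2.844 -2.131
v 1.171 1.776 -2.809
v 1.968 1.343 -2.32
v 1.308 1.939 -1.8
v 1.741 2.867 -1.684
v 2.099 1.753 -3.256
v 2.532 2.681 -3.14
v 2.809 1.902 -2.525
v 2.32 2.017 -1.625
v 1.52 2.603 -3.315
v 1.031 2.718 -2.415
v -1.748 3.396 0.982
v -2.628 3.728 1.937
v -1.118 4.13 1.307
v -1.998 4.461 2.262
v -1.362 2.819 1.538
v -2.242 3.15 2.493
v -0.732 3.552 1.863
v -1.612 3.884 2.818
f 1 12 6
f 1 6 2
f 1 2 8
f 1 8 11
f 1 11 12
f 2 6 10
f 6 12 5
f 12 11 3
f 11 8 7
f 8 2 9
f 4 10 5
f 4 5 3
f 4 3 7
f 4 7 9
f 4 9 10
f 5 10 6
f 3 5 12
f 7 3 11
f 9 7 8
f 10 9 2
f 14 16 13
f 17 14 13
f 13 16 15
f 15 17 13
f 14 20 16
f 18 14 17
f 18 20 14
f 16 20 15
f 19 17 15
f 15 20 19
f 19 18 17
f 20 18 19



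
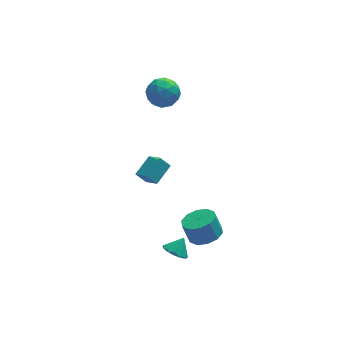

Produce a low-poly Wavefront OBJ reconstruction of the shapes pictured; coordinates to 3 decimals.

v -0.835 -3.765 -4.086
v -0.457 -3.301 -4.586
v -0.265 -3.375 -3.294
v -0.806 -3.074 -4.447
v -1.164 -3.066 -4.192
v -1.418 -3.279 -3.904
v -1.487 -3.647 -3.674
v -1.349 -4.052 -3.574
v -1.047 -4.366 -3.636
v -0.679 -4.489 -3.842
v -0.36 -4.382 -4.124
v -0.191 -4.079 -4.395
v -0.228 -3.676 -4.567
v -2.128 1.198 -1.841
v -1.659 0.329 -1.176
v -1.184 2.123 -1.296
v -0.716 1.255 -0.631
v -1.564 1.005 -2.489
v -1.096 0.137 -1.824
v -0.621 1.931 -1.944
v -0.152 1.062 -1.279
v 1.141 -2.502 -4.31
v 1.623 -3.306 -3.935
v 1.261 -2.962 -2.734
v 0.779 -2.158 -3.11
v 2.026 -2.83 -3.95
v 1.664 -2.486 -2.749
v 2.091 -2.228 -4.102
v 1.729 -1.884 -2.902
v 1.793 -1.731 -4.335
v 1.431 -1.387 -3.134
v 1.246 -1.528 -4.557
v 0.884 -1.184 -3.357
v 0.659 -1.698 -4.686
v 0.297 -1.354 -3.485
v 0.256 -2.174 -4.671
v -0.106 -1.83 -3.47
v 0.191 -2.776 -4.518
v -0.171 -2.432 -3.318
v 0.489 -3.273 -4.286
v 0.127 -2.929 -3.085
v 1.036 -3.476 -4.063
v 0.674 -3.132 -2.863
v -0.597 4.122 2.002
v 0.387 4.469 2.139
v -0.467 3.191 3.421
v 0.517 3.538 3.558
v -0.294 4.197 3.675
v -0.375 4.772 2.798
v 0.295 2.888 2.762
v 0.214 3.463 1.885
v 0.937 3.706 2.609
v 0.573 4.515 3.173
v -0.653 3.145 2.387
v -1.017 3.954 2.951
v -0.116 4.377 1.946
v 0.036 3.283 3.614
v -0.44 3.67 3.682
v 0.138 3.874 3.763
v -0.564 4.555 2.333
v 0.014 4.759 2.414
v -0.386 4.6 3.317
v -0.094 2.901 3.146
v 0.484 3.105 3.227
v -0.218 3.786 1.797
v 0.36 3.99 1.878
v 0.306 3.06 2.243
v 0.785 4.132 2.303
v 0.862 3.585 3.137
v 0.731 3.203 2.669
v 0.684 3.541 2.154
v 0.571 4.608 2.635
v 0.648 4.061 3.468
v 0.171 4.448 3.537
v 0.124 4.786 3.022
v 0.895 4.16 2.911
v -0.728 3.599 2.092
v -0.651 3.052 2.925
v -0.204 2.874 2.538
v -0.251 3.212 2.023
v -0.942 4.075 2.423
v -0.865 3.528 3.257
v -0.764 4.119 3.406
v -0.811 4.457 2.891
v -0.975 3.5 2.649
f 2 1 4
f 2 4 3
f 4 1 5
f 4 5 3
f 5 1 6
f 5 6 3
f 6 1 7
f 6 7 3
f 7 1 8
f 7 8 3
f 8 1 9
f 8 9 3
f 9 1 10
f 9 10 3
f 10 1 11
f 10 11 3
f 11 1 12
f 11 12 3
f 12 1 13
f 12 13 3
f 13 1 2
f 13 2 3
f 15 17 14
f 18 15 14
f 14 17 16
f 16 18 14
f 15 21 17
f 19 15 18
f 19 21 15
f 17 21 16
f 20 18 16
f 16 21 20
f 20 19 18
f 21 19 20
f 23 22 26
f 23 26 24
f 24 26 27
f 24 27 25
f 26 22 28
f 26 28 27
f 27 28 29
f 27 29 25
f 28 22 30
f 28 30 29
f 29 30 31
f 29 31 25
f 30 22 32
f 30 32 31
f 31 32 33
f 31 33 25
f 32 22 34
f 32 34 33
f 33 34 35
f 33 35 25
f 34 22 36
f 34 36 35
f 35 36 37
f 35 37 25
f 36 22 38
f 36 38 37
f 37 38 39
f 37 39 25
f 38 22 40
f 38 40 39
f 39 40 41
f 39 41 25
f 40 22 42
f 40 42 41
f 41 42 43
f 41 43 25
f 42 22 23
f 42 23 43
f 43 23 24
f 43 24 25
f 44 81 60
f 81 55 84
f 60 84 49
f 81 84 60
f 44 60 56
f 60 49 61
f 56 61 45
f 60 61 56
f 44 56 65
f 56 45 66
f 65 66 51
f 56 66 65
f 44 65 77
f 65 51 80
f 77 80 54
f 65 80 77
f 44 77 81
f 77 54 85
f 81 85 55
f 77 85 81
f 45 61 72
f 61 49 75
f 72 75 53
f 61 75 72
f 49 84 62
f 84 55 83
f 62 83 48
f 84 83 62
f 55 85 82
f 85 54 78
f 82 78 46
f 85 78 82
f 54 80 79
f 80 51 67
f 79 67 50
f 80 67 79
f 51 66 71
f 66 45 68
f 71 68 52
f 66 68 71
f 47 73 59
f 73 53 74
f 59 74 48
f 73 74 59
f 47 59 57
f 59 48 58
f 57 58 46
f 59 58 57
f 47 57 64
f 57 46 63
f 64 63 50
f 57 63 64
f 47 64 69
f 64 50 70
f 69 70 52
f 64 70 69
f 47 69 73
f 69 52 76
f 73 76 53
f 69 76 73
f 48 74 62
f 74 53 75
f 62 75 49
f 74 75 62
f 46 58 82
f 58 48 83
f 82 83 55
f 58 83 82
f 50 63 79
f 63 46 78
f 79 78 54
f 63 78 79
f 52 70 71
f 70 50 67
f 71 67 51
f 70 67 71
f 53 76 72
f 76 52 68
f 72 68 45
f 76 68 72



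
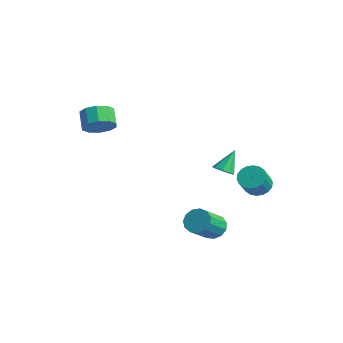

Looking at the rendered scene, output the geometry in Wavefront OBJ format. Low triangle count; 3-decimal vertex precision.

v 3.119 2.362 -0.591
v 3.818 2.179 -1.058
v 4.34 1.315 0.065
v 3.641 1.498 0.531
v 3.923 2.493 -0.865
v 4.446 1.628 0.257
v 3.87 2.781 -0.619
v 4.392 1.916 0.504
v 3.667 2.985 -0.367
v 4.19 2.121 0.756
v 3.356 3.067 -0.159
v 3.878 2.202 0.963
v 2.998 3.009 -0.037
v 3.52 2.144 1.085
v 2.664 2.823 -0.025
v 3.186 1.958 1.098
v 2.42 2.545 -0.125
v 2.942 1.681 0.998
v 2.314 2.232 -0.317
v 2.837 1.367 0.805
v 2.368 1.944 -0.564
v 2.89 1.079 0.559
v 2.57 1.739 -0.816
v 3.093 0.875 0.307
v 2.882 1.658 -1.023
v 3.404 0.793 0.099
v 3.24 1.716 -1.145
v 3.762 0.851 -0.023
v 3.574 1.902 -1.158
v 4.096 1.037 -0.035
v 3.963 -0.72 1.837
v 4.545 -0.416 1.707
v 3.737 0.24 3.083
v 4.206 -0.205 1.484
v 3.752 -0.236 1.425
v 3.397 -0.493 1.559
v 3.307 -0.856 1.823
v 3.523 -1.156 2.093
v 3.945 -1.252 2.244
v 4.376 -1.1 2.203
v 4.613 -0.769 1.992
v 2.777 -0.496 -3.269
v 3.579 -0.504 -3.605
v 4.085 -1.991 -2.367
v 3.283 -1.984 -2.031
v 3.59 -0.188 -3.23
v 4.095 -1.675 -1.992
v 3.342 0.03 -2.868
v 3.848 -1.458 -1.63
v 2.915 0.08 -2.632
v 3.421 -1.407 -1.394
v 2.444 -0.052 -2.599
v 2.95 -1.539 -1.361
v 2.079 -0.326 -2.779
v 2.585 -1.813 -1.541
v 1.936 -0.653 -3.114
v 2.441 -2.141 -1.876
v 2.059 -0.931 -3.498
v 2.565 -2.418 -2.26
v 2.411 -1.071 -3.81
v 2.917 -2.558 -2.572
v 2.879 -1.028 -3.95
v 3.385 -2.516 -2.712
v 3.314 -0.817 -3.874
v 3.82 -2.304 -2.636
v -3.317 -4.088 3.235
v -2.681 -3.342 3.551
v -3.526 -2.947 4.321
v -4.163 -3.692 4.005
v -3.02 -3.117 3.062
v -3.866 -2.721 3.832
v -3.473 -3.262 2.639
v -4.319 -2.867 3.409
v -3.866 -3.723 2.444
v -4.712 -3.327 3.213
v -4.05 -4.323 2.551
v -4.896 -3.927 3.32
v -3.954 -4.833 2.919
v -4.799 -4.438 3.689
v -3.614 -5.059 3.408
v -4.46 -4.663 4.178
v -3.161 -4.913 3.831
v -4.007 -4.518 4.601
v -2.768 -4.453 4.027
v -3.614 -4.057 4.796
v -2.584 -3.853 3.92
v -3.43 -3.457 4.689
f 2 1 5
f 2 5 3
f 3 5 6
f 3 6 4
f 5 1 7
f 5 7 6
f 6 7 8
f 6 8 4
f 7 1 9
f 7 9 8
f 8 9 10
f 8 10 4
f 9 1 11
f 9 11 10
f 10 11 12
f 10 12 4
f 11 1 13
f 11 13 12
f 12 13 14
f 12 14 4
f 13 1 15
f 13 15 14
f 14 15 16
f 14 16 4
f 15 1 17
f 15 17 16
f 16 17 18
f 16 18 4
f 17 1 19
f 17 19 18
f 18 19 20
f 18 20 4
f 19 1 21
f 19 21 20
f 20 21 22
f 20 22 4
f 21 1 23
f 21 23 22
f 22 23 24
f 22 24 4
f 23 1 25
f 23 25 24
f 24 25 26
f 24 26 4
f 25 1 27
f 25 27 26
f 26 27 28
f 26 28 4
f 27 1 29
f 27 29 28
f 28 29 30
f 28 30 4
f 29 1 2
f 29 2 30
f 30 2 3
f 30 3 4
f 32 31 34
f 32 34 33
f 34 31 35
f 34 35 33
f 35 31 36
f 35 36 33
f 36 31 37
f 36 37 33
f 37 31 38
f 37 38 33
f 38 31 39
f 38 39 33
f 39 31 40
f 39 40 33
f 40 31 41
f 40 41 33
f 41 31 32
f 41 32 33
f 43 42 46
f 43 46 44
f 44 46 47
f 44 47 45
f 46 42 48
f 46 48 47
f 47 48 49
f 47 49 45
f 48 42 50
f 48 50 49
f 49 50 51
f 49 51 45
f 50 42 52
f 50 52 51
f 51 52 53
f 51 53 45
f 52 42 54
f 52 54 53
f 53 54 55
f 53 55 45
f 54 42 56
f 54 56 55
f 55 56 57
f 55 57 45
f 56 42 58
f 56 58 57
f 57 58 59
f 57 59 45
f 58 42 60
f 58 60 59
f 59 60 61
f 59 61 45
f 60 42 62
f 60 62 61
f 61 62 63
f 61 63 45
f 62 42 64
f 62 64 63
f 63 64 65
f 63 65 45
f 64 42 43
f 64 43 65
f 65 43 44
f 65 44 45
f 67 66 70
f 67 70 68
f 68 70 71
f 68 71 69
f 70 66 72
f 70 72 71
f 71 72 73
f 71 73 69
f 72 66 74
f 72 74 73
f 73 74 75
f 73 75 69
f 74 66 76
f 74 76 75
f 75 76 77
f 75 77 69
f 76 66 78
f 76 78 77
f 77 78 79
f 77 79 69
f 78 66 80
f 78 80 79
f 79 80 81
f 79 81 69
f 80 66 82
f 80 82 81
f 81 82 83
f 81 83 69
f 82 66 84
f 82 84 83
f 83 84 85
f 83 85 69
f 84 66 86
f 84 86 85
f 85 86 87
f 85 87 69
f 86 66 67
f 86 67 87
f 87 67 68
f 87 68 69



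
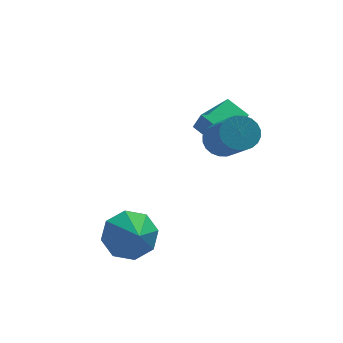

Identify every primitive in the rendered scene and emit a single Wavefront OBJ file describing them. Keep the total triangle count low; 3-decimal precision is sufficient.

v -2.989 -1.223 -3.581
v -2.009 -1.03 -3.621
v -2.791 -2.097 -2.959
v -2.351 -0.686 -3.029
v -3.067 -0.657 -2.761
v -3.738 -0.96 -2.973
v -3.969 -1.417 -3.541
v -3.627 -1.761 -4.133
v -2.91 -1.79 -4.401
v -2.24 -1.487 -4.189
v 0.566 1.364 -1.035
v 1.247 1.291 -1.257
v 1.535 -0.257 0.133
v 0.854 -0.184 0.355
v 1.276 1.48 -1.052
v 1.564 -0.067 0.338
v 1.198 1.652 -0.845
v 1.485 0.105 0.546
v 1.023 1.78 -0.666
v 1.311 0.233 0.724
v 0.778 1.845 -0.543
v 1.066 0.297 0.847
v 0.502 1.836 -0.496
v 0.789 0.289 0.894
v 0.235 1.756 -0.53
v 0.523 0.208 0.86
v 0.018 1.615 -0.641
v 0.306 0.068 0.749
v -0.115 1.437 -0.813
v 0.173 -0.111 0.577
v -0.144 1.247 -1.018
v 0.144 -0.3 0.372
v -0.065 1.075 -1.226
v 0.222 -0.472 0.165
v 0.109 0.947 -1.404
v 0.397 -0.6 -0.014
v 0.354 0.883 -1.527
v 0.642 -0.665 -0.137
v 0.631 0.891 -1.574
v 0.918 -0.656 -0.184
v 0.897 0.972 -1.54
v 1.185 -0.576 -0.15
v 1.114 1.112 -1.429
v 1.402 -0.435 -0.039
v -0.273 2.477 -1.067
v -0.046 2.178 -0.271
v 0.835 3.442 -1.021
v 1.061 3.144 -0.224
v 0.339 1.796 -1.496
v 0.565 1.498 -0.699
v 1.446 2.762 -1.449
v 1.673 2.463 -0.653
f 2 1 4
f 2 4 3
f 4 1 5
f 4 5 3
f 5 1 6
f 5 6 3
f 6 1 7
f 6 7 3
f 7 1 8
f 7 8 3
f 8 1 9
f 8 9 3
f 9 1 10
f 9 10 3
f 10 1 2
f 10 2 3
f 12 11 15
f 12 15 13
f 13 15 16
f 13 16 14
f 15 11 17
f 15 17 16
f 16 17 18
f 16 18 14
f 17 11 19
f 17 19 18
f 18 19 20
f 18 20 14
f 19 11 21
f 19 21 20
f 20 21 22
f 20 22 14
f 21 11 23
f 21 23 22
f 22 23 24
f 22 24 14
f 23 11 25
f 23 25 24
f 24 25 26
f 24 26 14
f 25 11 27
f 25 27 26
f 26 27 28
f 26 28 14
f 27 11 29
f 27 29 28
f 28 29 30
f 28 30 14
f 29 11 31
f 29 31 30
f 30 31 32
f 30 32 14
f 31 11 33
f 31 33 32
f 32 33 34
f 32 34 14
f 33 11 35
f 33 35 34
f 34 35 36
f 34 36 14
f 35 11 37
f 35 37 36
f 36 37 38
f 36 38 14
f 37 11 39
f 37 39 38
f 38 39 40
f 38 40 14
f 39 11 41
f 39 41 40
f 40 41 42
f 40 42 14
f 41 11 43
f 41 43 42
f 42 43 44
f 42 44 14
f 43 11 12
f 43 12 44
f 44 12 13
f 44 13 14
f 46 48 45
f 49 46 45
f 45 48 47
f 47 49 45
f 46 52 48
f 50 46 49
f 50 52 46
f 48 52 47
f 51 49 47
f 47 52 51
f 51 50 49
f 52 50 51



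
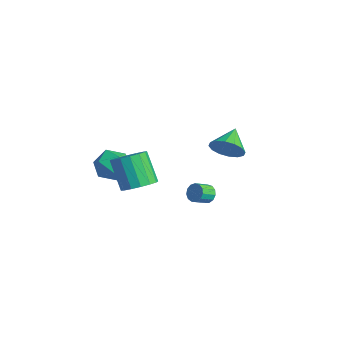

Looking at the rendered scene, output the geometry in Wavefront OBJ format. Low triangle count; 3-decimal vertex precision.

v -1.379 -2.076 1.158
v -0.329 -2.247 0.654
v -1.911 -3.833 0.646
v -0.861 -4.004 0.142
v -0.945 -3.925 1.314
v -0.616 -2.839 1.63
v -1.624 -3.241 -0.33
v -1.295 -2.155 -0.014
v -0.48 -2.966 -0.266
v -0.061 -3.389 0.75
v -2.179 -2.691 0.55
v -1.76 -3.114 1.566
v 0.752 3.237 1.275
v 1.48 3.337 2.08
v -0.292 4.323 2.085
v 1.614 3.742 1.711
v 1.518 4.011 1.225
v 1.216 4.073 0.752
v 0.79 3.912 0.42
v 0.353 3.569 0.316
v 0.024 3.138 0.47
v -0.11 2.733 0.839
v -0.014 2.463 1.326
v 0.288 2.401 1.798
v 0.714 2.563 2.131
v 1.151 2.905 2.234
v 1.306 1.735 -1.725
v 1.799 1.606 -2.129
v 1.967 0.715 -1.638
v 1.474 0.845 -1.235
v 1.943 1.788 -1.846
v 2.11 0.898 -1.356
v 1.884 1.954 -1.525
v 2.052 1.064 -1.034
v 1.642 2.051 -1.267
v 1.81 1.161 -0.777
v 1.294 2.047 -1.155
v 1.461 1.157 -0.665
v 0.949 1.944 -1.224
v 1.117 1.054 -0.733
v 0.718 1.775 -1.452
v 0.885 0.885 -0.962
v 0.673 1.593 -1.767
v 0.841 0.703 -1.276
v 0.83 1.456 -2.068
v 0.997 0.566 -1.578
v 1.137 1.408 -2.261
v 1.305 0.518 -1.771
v 1.499 1.464 -2.284
v 1.666 0.574 -1.793
v 4.341 -3.86 2.565
v 5.166 -4.152 3.109
v 4.003 -4.253 4.818
v 3.179 -3.96 4.275
v 5.163 -3.62 3.138
v 4 -3.721 4.848
v 4.94 -3.152 3.014
v 3.777 -3.253 4.724
v 4.557 -2.873 2.77
v 3.394 -2.974 4.479
v 4.116 -2.859 2.471
v 2.953 -2.96 4.18
v 3.735 -3.113 2.197
v 2.572 -3.214 3.906
v 3.517 -3.567 2.022
v 2.354 -3.668 3.731
v 3.52 -4.099 1.992
v 2.357 -4.2 3.702
v 3.743 -4.567 2.116
v 2.58 -4.668 3.826
v 4.126 -4.846 2.361
v 2.963 -4.947 4.07
v 4.567 -4.86 2.66
v 3.404 -4.961 4.369
v 4.948 -4.606 2.934
v 3.785 -4.707 4.643
f 1 12 6
f 1 6 2
f 1 2 8
f 1 8 11
f 1 11 12
f 2 6 10
f 6 12 5
f 12 11 3
f 11 8 7
f 8 2 9
f 4 10 5
f 4 5 3
f 4 3 7
f 4 7 9
f 4 9 10
f 5 10 6
f 3 5 12
f 7 3 11
f 9 7 8
f 10 9 2
f 14 13 16
f 14 16 15
f 16 13 17
f 16 17 15
f 17 13 18
f 17 18 15
f 18 13 19
f 18 19 15
f 19 13 20
f 19 20 15
f 20 13 21
f 20 21 15
f 21 13 22
f 21 22 15
f 22 13 23
f 22 23 15
f 23 13 24
f 23 24 15
f 24 13 25
f 24 25 15
f 25 13 26
f 25 26 15
f 26 13 14
f 26 14 15
f 28 27 31
f 28 31 29
f 29 31 32
f 29 32 30
f 31 27 33
f 31 33 32
f 32 33 34
f 32 34 30
f 33 27 35
f 33 35 34
f 34 35 36
f 34 36 30
f 35 27 37
f 35 37 36
f 36 37 38
f 36 38 30
f 37 27 39
f 37 39 38
f 38 39 40
f 38 40 30
f 39 27 41
f 39 41 40
f 40 41 42
f 40 42 30
f 41 27 43
f 41 43 42
f 42 43 44
f 42 44 30
f 43 27 45
f 43 45 44
f 44 45 46
f 44 46 30
f 45 27 47
f 45 47 46
f 46 47 48
f 46 48 30
f 47 27 49
f 47 49 48
f 48 49 50
f 48 50 30
f 49 27 28
f 49 28 50
f 50 28 29
f 50 29 30
f 52 51 55
f 52 55 53
f 53 55 56
f 53 56 54
f 55 51 57
f 55 57 56
f 56 57 58
f 56 58 54
f 57 51 59
f 57 59 58
f 58 59 60
f 58 60 54
f 59 51 61
f 59 61 60
f 60 61 62
f 60 62 54
f 61 51 63
f 61 63 62
f 62 63 64
f 62 64 54
f 63 51 65
f 63 65 64
f 64 65 66
f 64 66 54
f 65 51 67
f 65 67 66
f 66 67 68
f 66 68 54
f 67 51 69
f 67 69 68
f 68 69 70
f 68 70 54
f 69 51 71
f 69 71 70
f 70 71 72
f 70 72 54
f 71 51 73
f 71 73 72
f 72 73 74
f 72 74 54
f 73 51 75
f 73 75 74
f 74 75 76
f 74 76 54
f 75 51 52
f 75 52 76
f 76 52 53
f 76 53 54



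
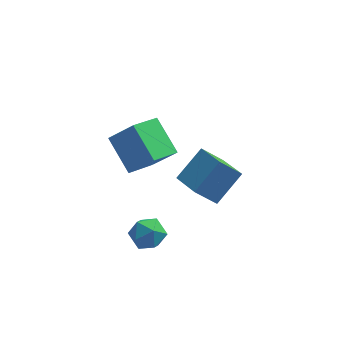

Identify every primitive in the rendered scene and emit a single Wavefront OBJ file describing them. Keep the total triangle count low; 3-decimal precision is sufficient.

v -2.884 -2.66 2.434
v -3.919 -1.269 3.688
v -1.881 -1.345 1.803
v -2.917 0.046 3.056
v -1.683 -2.946 3.744
v -2.719 -1.555 4.997
v -0.681 -1.631 3.112
v -1.716 -0.24 4.366
v -0.863 0.918 -1.478
v 0.292 2.054 -0.157
v 0.217 1.189 -2.655
v 1.371 2.325 -1.334
v 0.089 -0.645 -0.966
v 1.243 0.491 0.355
v 1.168 -0.374 -2.143
v 2.323 0.762 -0.822
v -2.341 -2.344 -2.911
v -1.511 -2.073 -2.425
v -2.549 -3.567 -1.875
v -1.719 -3.296 -1.389
v -2.532 -2.717 -1.35
v -2.403 -1.961 -1.991
v -1.657 -3.679 -2.309
v -1.528 -2.923 -2.95
v -1.088 -2.899 -2.053
v -1.629 -2.304 -1.46
v -2.431 -3.336 -2.84
v -2.972 -2.741 -2.247
f 2 4 1
f 5 2 1
f 1 4 3
f 3 5 1
f 2 8 4
f 6 2 5
f 6 8 2
f 4 8 3
f 7 5 3
f 3 8 7
f 7 6 5
f 8 6 7
f 10 12 9
f 13 10 9
f 9 12 11
f 11 13 9
f 10 16 12
f 14 10 13
f 14 16 10
f 12 16 11
f 15 13 11
f 11 16 15
f 15 14 13
f 16 14 15
f 17 28 22
f 17 22 18
f 17 18 24
f 17 24 27
f 17 27 28
f 18 22 26
f 22 28 21
f 28 27 19
f 27 24 23
f 24 18 25
f 20 26 21
f 20 21 19
f 20 19 23
f 20 23 25
f 20 25 26
f 21 26 22
f 19 21 28
f 23 19 27
f 25 23 24
f 26 25 18



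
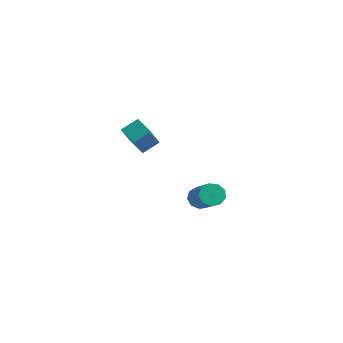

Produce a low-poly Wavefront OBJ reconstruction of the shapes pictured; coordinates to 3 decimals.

v -1.328 -1.433 2.764
v -1.006 -0.727 3.239
v -1.997 -0.186 1.365
v -1.675 0.52 1.84
v -0.525 -1.5 2.32
v -0.203 -0.794 2.795
v -1.194 -0.253 0.921
v -0.872 0.453 1.396
v -1.178 3.499 -3.509
v -0.763 3.563 -3.978
v 0.653 2.725 -2.841
v 0.238 2.661 -2.371
v -0.757 3.913 -3.728
v 0.659 3.076 -2.59
v -0.948 4.07 -3.374
v 0.468 3.232 -2.237
v -1.247 3.959 -3.084
v 0.169 3.121 -1.947
v -1.513 3.633 -2.993
v -0.097 2.795 -1.855
v -1.623 3.244 -3.142
v -0.207 2.407 -2.005
v -1.524 2.975 -3.464
v -0.108 2.137 -2.326
v -1.264 2.95 -3.806
v 0.152 2.112 -2.669
v -0.963 3.182 -4.009
v 0.453 2.345 -2.872
f 2 4 1
f 5 2 1
f 1 4 3
f 3 5 1
f 2 8 4
f 6 2 5
f 6 8 2
f 4 8 3
f 7 5 3
f 3 8 7
f 7 6 5
f 8 6 7
f 10 9 13
f 10 13 11
f 11 13 14
f 11 14 12
f 13 9 15
f 13 15 14
f 14 15 16
f 14 16 12
f 15 9 17
f 15 17 16
f 16 17 18
f 16 18 12
f 17 9 19
f 17 19 18
f 18 19 20
f 18 20 12
f 19 9 21
f 19 21 20
f 20 21 22
f 20 22 12
f 21 9 23
f 21 23 22
f 22 23 24
f 22 24 12
f 23 9 25
f 23 25 24
f 24 25 26
f 24 26 12
f 25 9 27
f 25 27 26
f 26 27 28
f 26 28 12
f 27 9 10
f 27 10 28
f 28 10 11
f 28 11 12



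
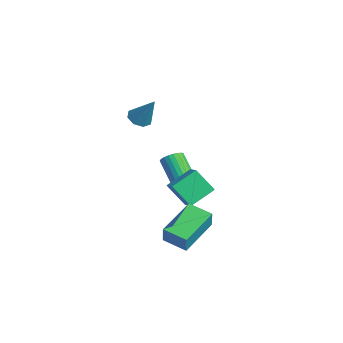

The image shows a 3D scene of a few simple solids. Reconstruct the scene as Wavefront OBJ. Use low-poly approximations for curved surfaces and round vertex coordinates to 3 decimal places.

v -1.765 1.223 3.247
v -1.2 1.177 2.928
v -0.935 1.657 4.653
v -1.397 1.634 2.903
v -1.809 1.849 3.079
v -2.195 1.698 3.354
v -2.329 1.268 3.566
v -2.133 0.812 3.591
v -1.721 0.596 3.414
v -1.334 0.748 3.139
v 2.039 0.869 -2.855
v 2.461 0.708 -1.841
v 0.974 2.582 -2.14
v 1.396 2.42 -1.126
v 3.044 1.62 -3.154
v 3.466 1.458 -2.14
v 1.979 3.332 -2.439
v 2.401 3.171 -1.425
v 0.746 1.849 -0.203
v 0.484 3.16 0.455
v -0.036 1.884 -0.584
v -0.297 3.194 0.075
v 1.337 2.546 -1.355
v 1.076 3.856 -0.696
v 0.556 2.58 -1.735
v 0.294 3.891 -1.077
v -1.307 3.291 -1.399
v -1.016 3.668 -1.002
v -2.302 3.545 0.057
v -2.593 3.169 -0.341
v -1.14 3.827 -1.135
v -2.426 3.704 -0.076
v -1.29 3.904 -1.308
v -2.576 3.782 -0.249
v -1.443 3.889 -1.495
v -2.729 3.766 -0.436
v -1.575 3.782 -1.667
v -2.861 3.659 -0.609
v -1.666 3.601 -1.799
v -2.952 3.478 -0.741
v -1.702 3.372 -1.87
v -2.988 3.25 -0.812
v -1.679 3.132 -1.869
v -2.964 3.009 -0.811
v -1.598 2.915 -1.797
v -2.884 2.792 -0.738
v -1.474 2.756 -1.664
v -2.76 2.633 -0.605
v -1.324 2.678 -1.491
v -2.61 2.556 -0.432
v -1.171 2.694 -1.304
v -2.457 2.571 -0.245
v -1.039 2.801 -1.131
v -2.325 2.678 -0.073
v -0.948 2.982 -0.999
v -2.234 2.859 0.059
v -0.912 3.21 -0.928
v -2.198 3.088 0.13
v -0.936 3.451 -0.929
v -2.221 3.328 0.129
f 2 1 4
f 2 4 3
f 4 1 5
f 4 5 3
f 5 1 6
f 5 6 3
f 6 1 7
f 6 7 3
f 7 1 8
f 7 8 3
f 8 1 9
f 8 9 3
f 9 1 10
f 9 10 3
f 10 1 2
f 10 2 3
f 12 14 11
f 15 12 11
f 11 14 13
f 13 15 11
f 12 18 14
f 16 12 15
f 16 18 12
f 14 18 13
f 17 15 13
f 13 18 17
f 17 16 15
f 18 16 17
f 20 22 19
f 23 20 19
f 19 22 21
f 21 23 19
f 20 26 22
f 24 20 23
f 24 26 20
f 22 26 21
f 25 23 21
f 21 26 25
f 25 24 23
f 26 24 25
f 28 27 31
f 28 31 29
f 29 31 32
f 29 32 30
f 31 27 33
f 31 33 32
f 32 33 34
f 32 34 30
f 33 27 35
f 33 35 34
f 34 35 36
f 34 36 30
f 35 27 37
f 35 37 36
f 36 37 38
f 36 38 30
f 37 27 39
f 37 39 38
f 38 39 40
f 38 40 30
f 39 27 41
f 39 41 40
f 40 41 42
f 40 42 30
f 41 27 43
f 41 43 42
f 42 43 44
f 42 44 30
f 43 27 45
f 43 45 44
f 44 45 46
f 44 46 30
f 45 27 47
f 45 47 46
f 46 47 48
f 46 48 30
f 47 27 49
f 47 49 48
f 48 49 50
f 48 50 30
f 49 27 51
f 49 51 50
f 50 51 52
f 50 52 30
f 51 27 53
f 51 53 52
f 52 53 54
f 52 54 30
f 53 27 55
f 53 55 54
f 54 55 56
f 54 56 30
f 55 27 57
f 55 57 56
f 56 57 58
f 56 58 30
f 57 27 59
f 57 59 58
f 58 59 60
f 58 60 30
f 59 27 28
f 59 28 60
f 60 28 29
f 60 29 30



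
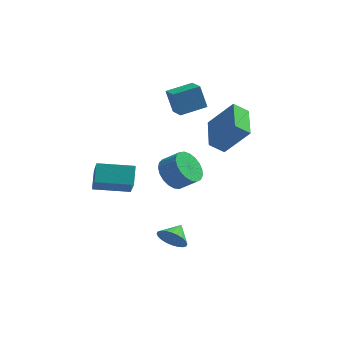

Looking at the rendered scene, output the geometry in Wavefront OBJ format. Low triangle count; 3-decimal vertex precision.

v 1.736 -2.159 -3.338
v 2.281 -2.008 -3.999
v 2.024 -1.201 -2.882
v 1.995 -1.867 -4.116
v 1.67 -1.77 -4.114
v 1.355 -1.733 -3.994
v 1.097 -1.76 -3.774
v 0.937 -1.848 -3.488
v 0.899 -1.984 -3.179
v 0.988 -2.146 -2.894
v 1.191 -2.31 -2.677
v 1.477 -2.451 -2.561
v 1.802 -2.548 -2.563
v 2.117 -2.586 -2.683
v 2.375 -2.558 -2.903
v 2.535 -2.47 -3.189
v 2.573 -2.335 -3.498
v 2.484 -2.173 -3.782
v 0.858 1.902 -1.127
v 1.522 2.188 -1.915
v 2.486 2.084 -1.142
v 1.822 1.798 -0.353
v 1.419 2.581 -1.734
v 2.383 2.477 -0.961
v 1.219 2.857 -1.448
v 2.183 2.753 -0.674
v 0.957 2.967 -1.106
v 1.92 2.863 -0.333
v 0.677 2.894 -0.768
v 1.641 2.789 0.006
v 0.429 2.648 -0.491
v 1.393 2.544 0.282
v 0.255 2.274 -0.325
v 1.219 2.17 0.448
v 0.185 1.836 -0.297
v 1.149 1.732 0.476
v 0.232 1.409 -0.413
v 1.196 1.304 0.36
v 0.387 1.067 -0.652
v 1.351 0.963 0.121
v 0.623 0.87 -0.973
v 1.587 0.765 -0.2
v 0.9 0.851 -1.321
v 1.864 0.747 -0.548
v 1.17 1.014 -1.635
v 2.134 0.91 -0.862
v 1.386 1.33 -1.861
v 2.349 1.226 -1.088
v 1.51 1.746 -1.96
v 2.474 1.642 -1.187
v 3.127 0.384 2.369
v 4.465 0.359 3.974
v 2.675 2.404 2.775
v 4.014 2.38 4.381
v 3.886 0.68 1.739
v 5.225 0.656 3.345
v 3.435 2.701 2.146
v 4.773 2.676 3.751
v 1.14 2.77 2.932
v 0.701 2.963 4.332
v 0.542 3.677 2.62
v 0.104 3.87 4.02
v 2.396 3.69 3.2
v 1.958 3.883 4.6
v 1.799 4.597 2.888
v 1.36 4.79 4.288
v -1.966 -3.358 1.251
v -2.08 -2.465 2.075
v -2.432 -2.134 -0.14
v -2.545 -1.241 0.684
v -0.055 -2.899 1.016
v -0.168 -2.006 1.84
v -0.52 -1.675 -0.375
v -0.634 -0.782 0.449
f 2 1 4
f 2 4 3
f 4 1 5
f 4 5 3
f 5 1 6
f 5 6 3
f 6 1 7
f 6 7 3
f 7 1 8
f 7 8 3
f 8 1 9
f 8 9 3
f 9 1 10
f 9 10 3
f 10 1 11
f 10 11 3
f 11 1 12
f 11 12 3
f 12 1 13
f 12 13 3
f 13 1 14
f 13 14 3
f 14 1 15
f 14 15 3
f 15 1 16
f 15 16 3
f 16 1 17
f 16 17 3
f 17 1 18
f 17 18 3
f 18 1 2
f 18 2 3
f 20 19 23
f 20 23 21
f 21 23 24
f 21 24 22
f 23 19 25
f 23 25 24
f 24 25 26
f 24 26 22
f 25 19 27
f 25 27 26
f 26 27 28
f 26 28 22
f 27 19 29
f 27 29 28
f 28 29 30
f 28 30 22
f 29 19 31
f 29 31 30
f 30 31 32
f 30 32 22
f 31 19 33
f 31 33 32
f 32 33 34
f 32 34 22
f 33 19 35
f 33 35 34
f 34 35 36
f 34 36 22
f 35 19 37
f 35 37 36
f 36 37 38
f 36 38 22
f 37 19 39
f 37 39 38
f 38 39 40
f 38 40 22
f 39 19 41
f 39 41 40
f 40 41 42
f 40 42 22
f 41 19 43
f 41 43 42
f 42 43 44
f 42 44 22
f 43 19 45
f 43 45 44
f 44 45 46
f 44 46 22
f 45 19 47
f 45 47 46
f 46 47 48
f 46 48 22
f 47 19 49
f 47 49 48
f 48 49 50
f 48 50 22
f 49 19 20
f 49 20 50
f 50 20 21
f 50 21 22
f 52 54 51
f 55 52 51
f 51 54 53
f 53 55 51
f 52 58 54
f 56 52 55
f 56 58 52
f 54 58 53
f 57 55 53
f 53 58 57
f 57 56 55
f 58 56 57
f 60 62 59
f 63 60 59
f 59 62 61
f 61 63 59
f 60 66 62
f 64 60 63
f 64 66 60
f 62 66 61
f 65 63 61
f 61 66 65
f 65 64 63
f 66 64 65
f 68 70 67
f 71 68 67
f 67 70 69
f 69 71 67
f 68 74 70
f 72 68 71
f 72 74 68
f 70 74 69
f 73 71 69
f 69 74 73
f 73 72 71
f 74 72 73



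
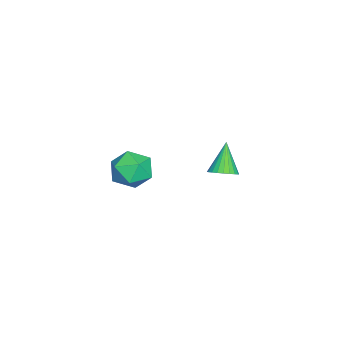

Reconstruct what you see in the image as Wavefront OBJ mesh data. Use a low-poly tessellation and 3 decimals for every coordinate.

v 1.057 -0.549 3.53
v 1.655 -1.184 3.542
v 0.045 -1.496 3.798
v 0.643 -2.131 3.81
v 0.628 -1.534 4.446
v 1.254 -0.948 4.28
v 0.446 -1.732 3.06
v 1.072 -1.146 2.894
v 1.277 -1.915 3.252
v 1.39 -1.793 4.108
v 0.31 -0.887 3.232
v 0.423 -0.765 4.088
v -3.572 0.962 0.808
v -3.092 1.09 1.145
v -4.388 0.898 1.992
v -3.175 1.304 1.1
v -3.318 1.466 1.01
v -3.499 1.552 0.889
v -3.692 1.547 0.756
v -3.866 1.454 0.631
v -3.996 1.285 0.533
v -4.061 1.067 0.476
v -4.051 0.834 0.47
v -3.969 0.619 0.516
v -3.826 0.457 0.606
v -3.644 0.372 0.726
v -3.452 0.376 0.859
v -3.277 0.47 0.984
v -3.148 0.638 1.083
v -3.083 0.856 1.139
f 1 12 6
f 1 6 2
f 1 2 8
f 1 8 11
f 1 11 12
f 2 6 10
f 6 12 5
f 12 11 3
f 11 8 7
f 8 2 9
f 4 10 5
f 4 5 3
f 4 3 7
f 4 7 9
f 4 9 10
f 5 10 6
f 3 5 12
f 7 3 11
f 9 7 8
f 10 9 2
f 14 13 16
f 14 16 15
f 16 13 17
f 16 17 15
f 17 13 18
f 17 18 15
f 18 13 19
f 18 19 15
f 19 13 20
f 19 20 15
f 20 13 21
f 20 21 15
f 21 13 22
f 21 22 15
f 22 13 23
f 22 23 15
f 23 13 24
f 23 24 15
f 24 13 25
f 24 25 15
f 25 13 26
f 25 26 15
f 26 13 27
f 26 27 15
f 27 13 28
f 27 28 15
f 28 13 29
f 28 29 15
f 29 13 30
f 29 30 15
f 30 13 14
f 30 14 15

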